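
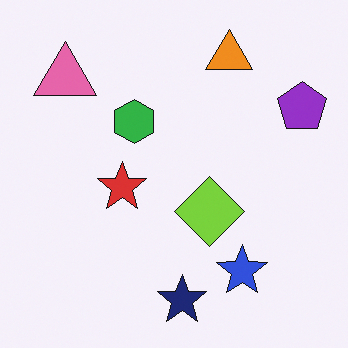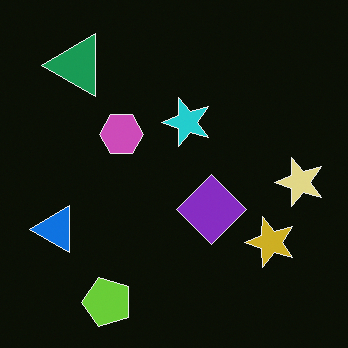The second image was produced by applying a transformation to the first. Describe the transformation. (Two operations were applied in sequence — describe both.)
The image was color-inverted (negative), then transposed (reflected across the top-left ↔ bottom-right diagonal).

The light background has become dark and every shape's color is its complement — a photographic negative. Shapes have swapped their row and column positions — what was in the top-right is now in the bottom-left — a diagonal reflection.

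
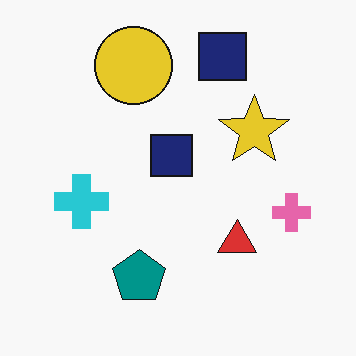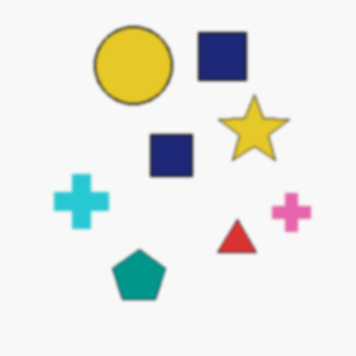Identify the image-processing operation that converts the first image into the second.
It was given a subtle gaussian blur.

Shape edges and outlines are uniformly softened across the whole image.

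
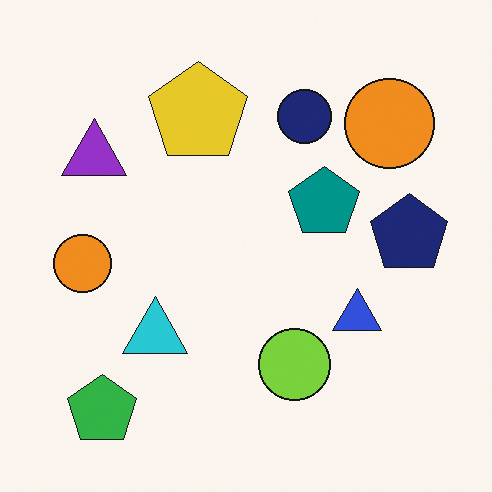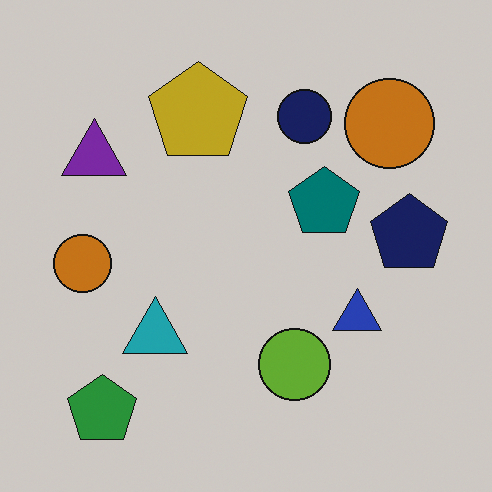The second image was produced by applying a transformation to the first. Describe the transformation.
The transformation is: darkened a little.

Every pixel — background and shapes alike — is uniformly darkened.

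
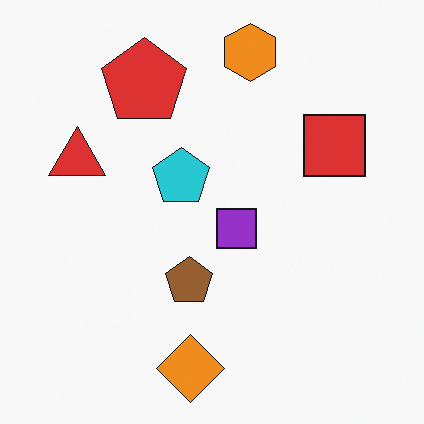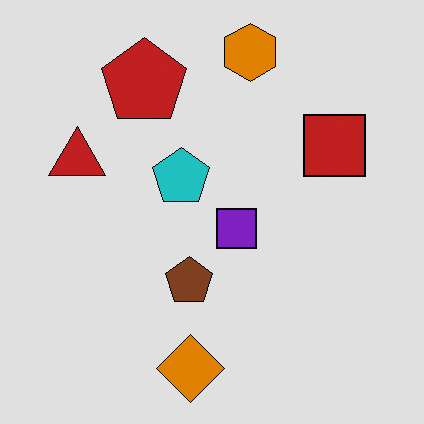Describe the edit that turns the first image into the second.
Moderately posterized.

Each flat color has snapped to a coarser quantized level — most visibly, the near-white background has dropped to a flat grey.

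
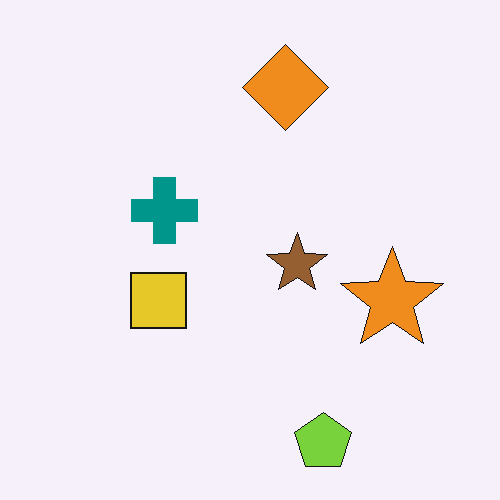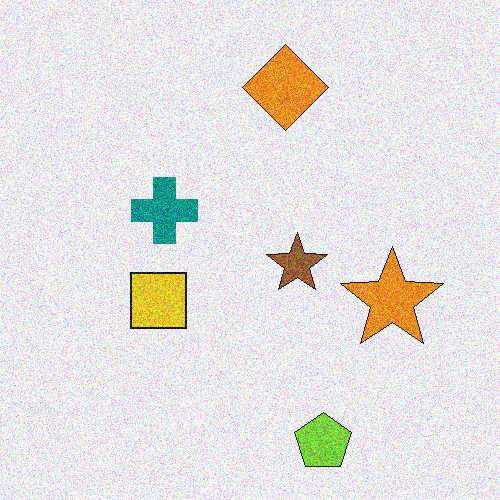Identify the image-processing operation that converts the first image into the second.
The second image is the first degraded with strong gaussian noise.

Random speckle covers the whole image, including the flat background.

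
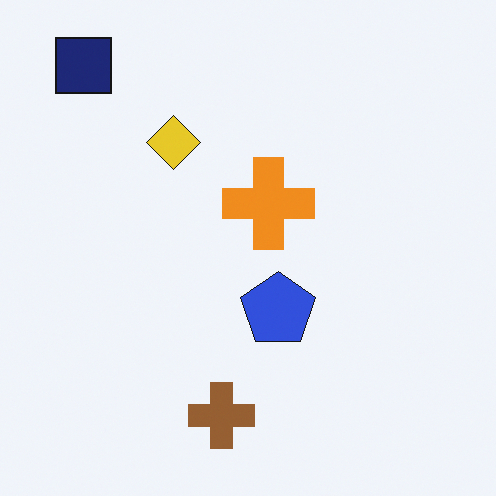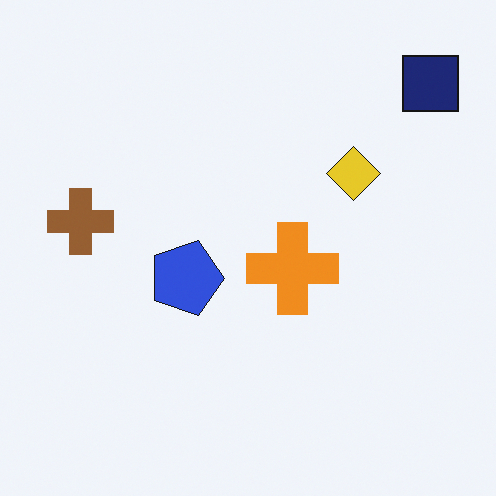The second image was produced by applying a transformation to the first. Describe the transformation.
The transformation is: rotated 90° clockwise.

The navy square sits in the top-left of the first image and the top-right of the second — consistent with a whole-image 90° clockwise rotation.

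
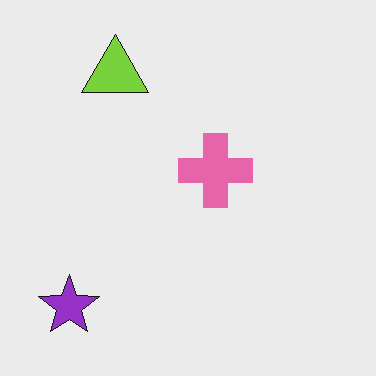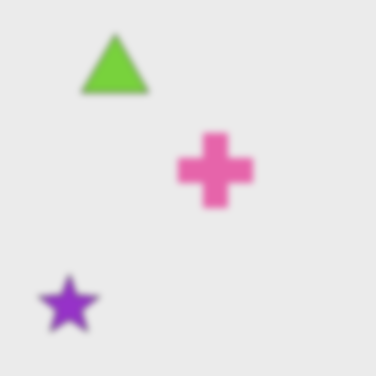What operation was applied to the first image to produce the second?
This is the original image moderately blurred.

Shape edges and outlines are uniformly softened across the whole image.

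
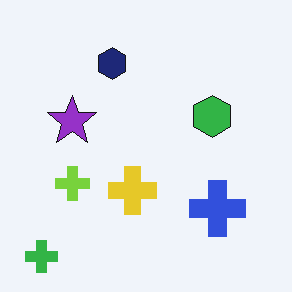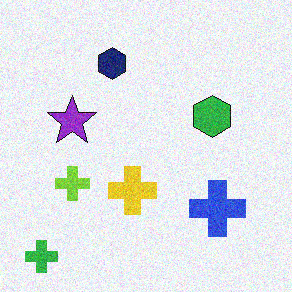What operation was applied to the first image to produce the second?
It was degraded with moderate additive noise.

Random speckle covers the whole image, including the flat background.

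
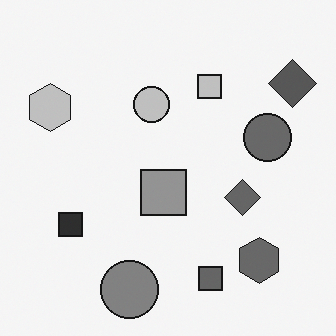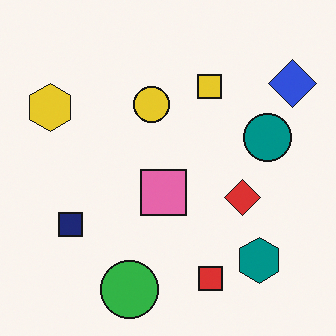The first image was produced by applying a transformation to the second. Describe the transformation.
It was converted to grayscale.

All color is removed — every shape is now a shade of grey.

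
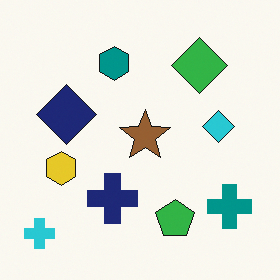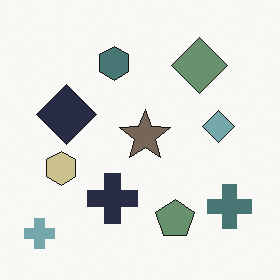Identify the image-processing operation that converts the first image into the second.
The image was heavily desaturated.

All colors are more muted and greyish — a global saturation change.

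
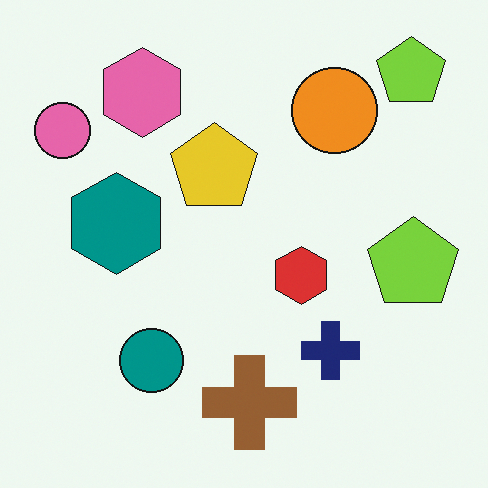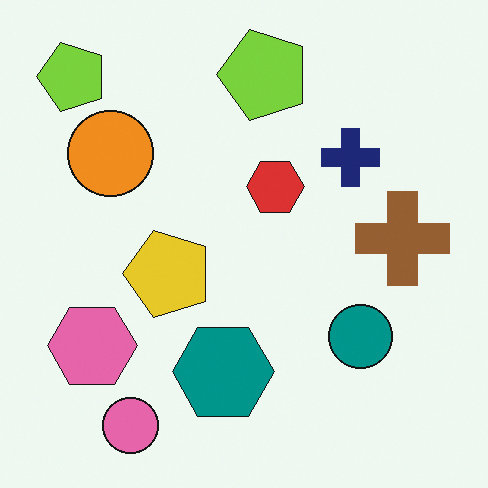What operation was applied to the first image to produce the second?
This is the original image rotated 90° counter-clockwise.

The pink circle sits in the top-left of the first image and the bottom-left of the second — consistent with a whole-image 90° counter-clockwise rotation.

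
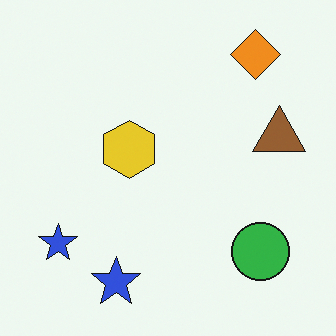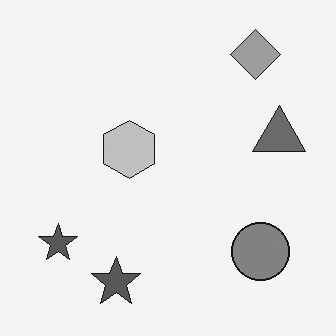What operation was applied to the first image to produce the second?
The second image is the first converted to grayscale.

All color is removed — every shape is now a shade of grey.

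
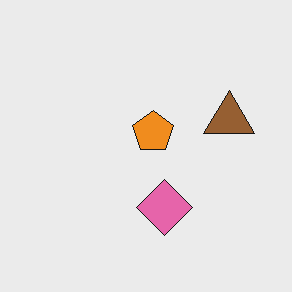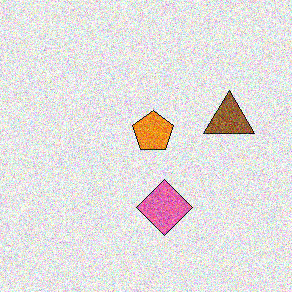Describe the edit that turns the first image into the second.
The image was degraded with heavy additive noise.

Random speckle covers the whole image, including the flat background.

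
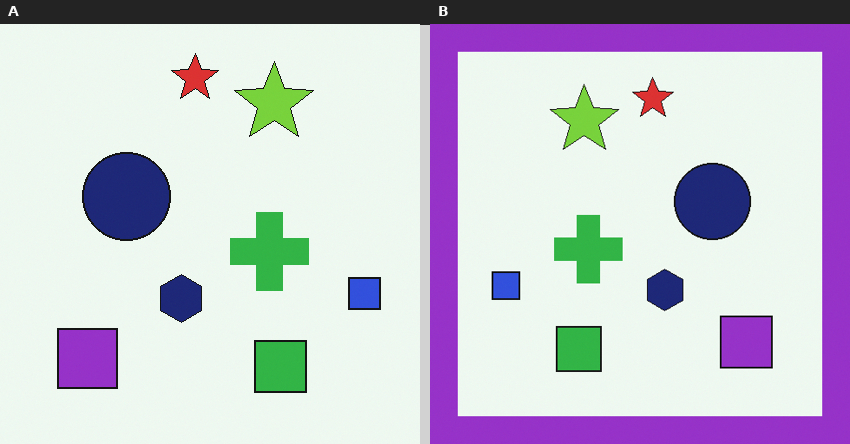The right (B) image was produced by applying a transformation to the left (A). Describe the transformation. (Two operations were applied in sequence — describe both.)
This is the original image flipped horizontally (left ↔ right), then framed with a purple border.

The blue square is in the right of the left (A) image and the left of the right (B) — shapes on opposite sides of the vertical midline have swapped in a mirror flip. A solid purple frame runs around the edge of the right (B) image, with the content slightly shrunk inside it.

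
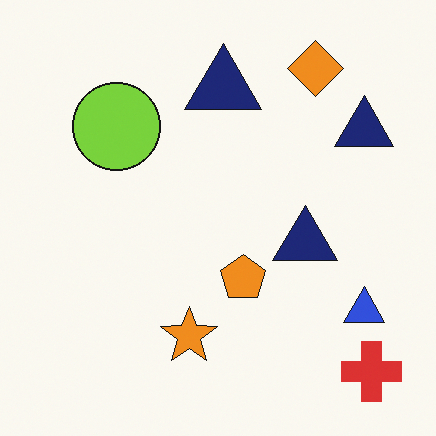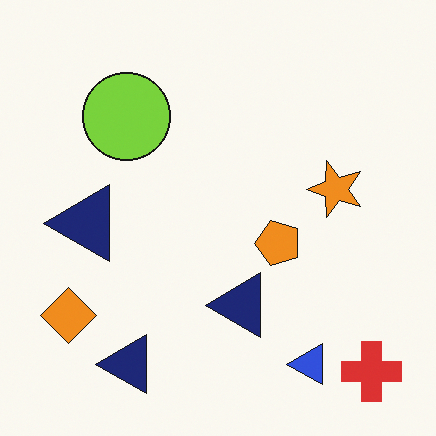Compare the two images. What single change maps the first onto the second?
Transposed (reflected across the top-left ↔ bottom-right diagonal).

Shapes have swapped their row and column positions — what was in the top-right is now in the bottom-left — a diagonal reflection.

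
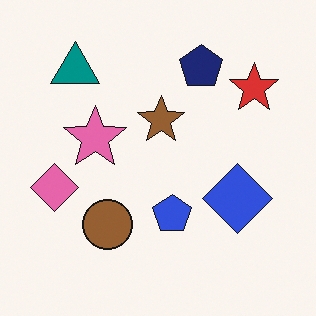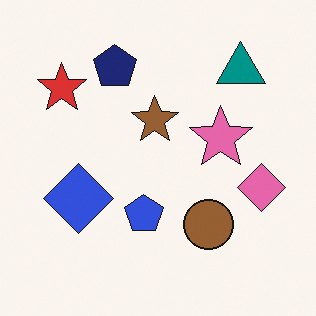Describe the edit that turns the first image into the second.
This is the original image flipped horizontally (left ↔ right).

The pink diamond is in the left of the first image and the right of the second — shapes on opposite sides of the vertical midline have swapped in a mirror flip.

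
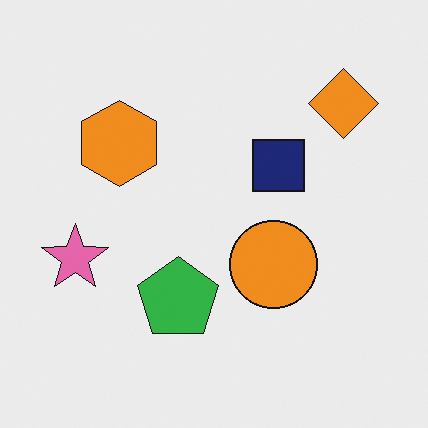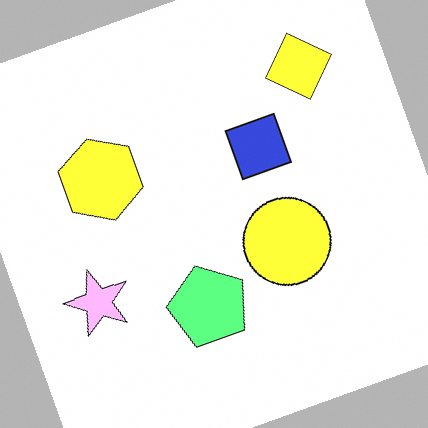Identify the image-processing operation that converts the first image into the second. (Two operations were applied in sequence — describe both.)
Substantially brightened, then rotated counter-clockwise by a clearly visible amount.

Every pixel — background and shapes alike — is uniformly brightened. Every shape is tilted by the same angle and the image corners show triangular fill wedges — a whole-image rotation by a non-right angle.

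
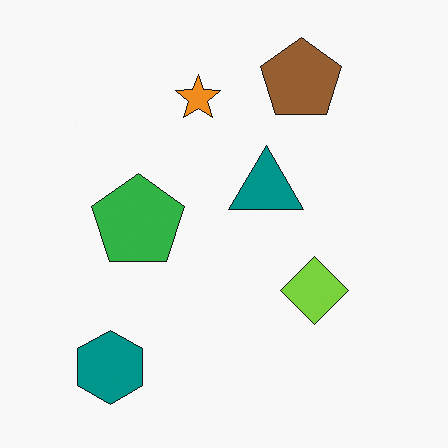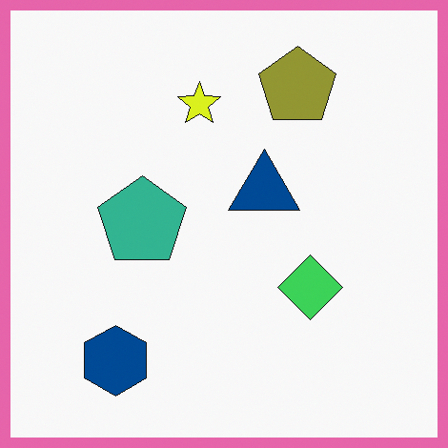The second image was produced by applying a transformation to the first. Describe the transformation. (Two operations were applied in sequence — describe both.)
The transformation is: hue-shifted by a small amount, then framed with a pink border.

Every shape's color has rotated by the same amount around the hue wheel — a uniform hue shift. A solid pink frame runs around the edge of the second image, with the content slightly shrunk inside it.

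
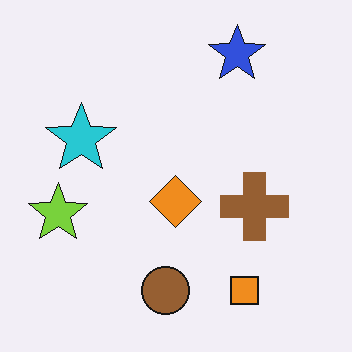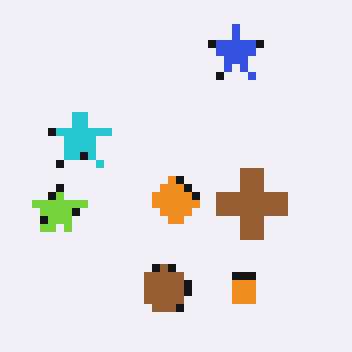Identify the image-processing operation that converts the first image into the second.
It was moderately pixelated.

Shapes are reduced to large square blocks; fine edges and outlines are lost — a downscale-then-upscale (mosaic) effect.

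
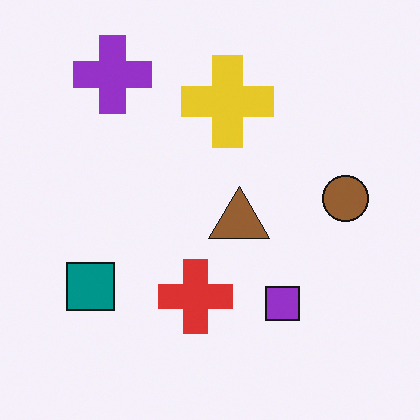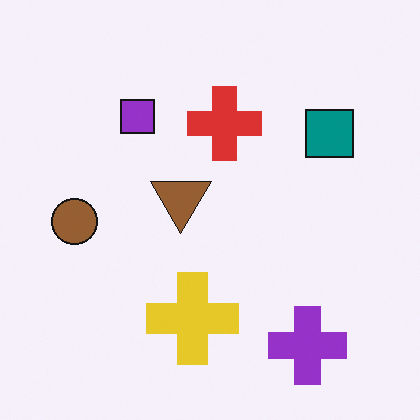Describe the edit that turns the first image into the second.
The transformation is: rotated 180°.

The purple cross sits in the top-left of the first image and the bottom-right of the second — consistent with a whole-image 180° rotation.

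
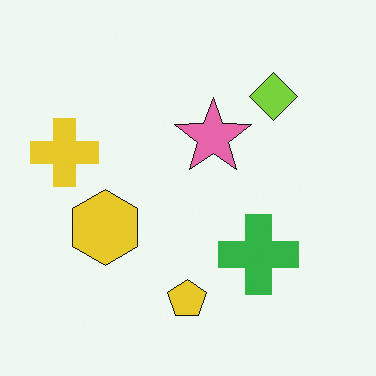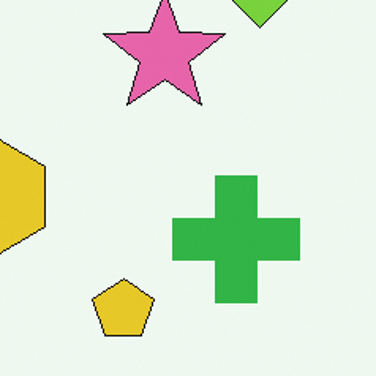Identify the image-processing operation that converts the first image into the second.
Cropped to a modestly smaller region and rescaled.

The visible shapes are larger and the field of view is narrower; shapes near the original edges may be partly or wholly outside the frame — a crop-and-rescale.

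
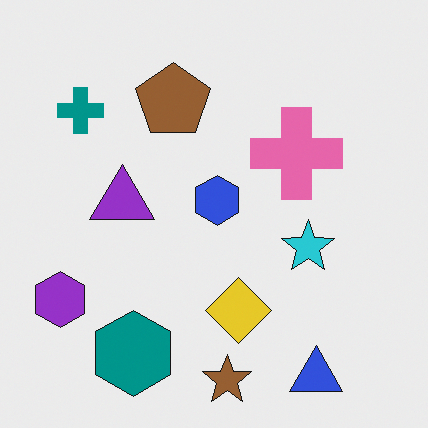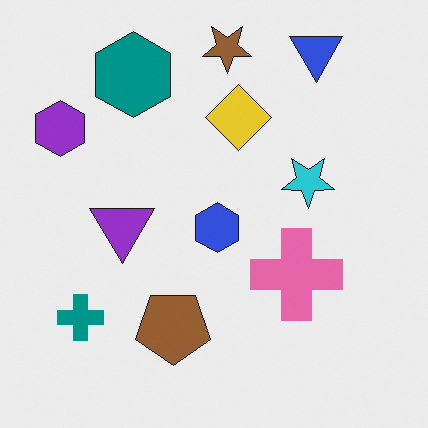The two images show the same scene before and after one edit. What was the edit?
It was flipped vertically (top ↔ bottom).

The brown star is in the bottom of the first image and the top of the second — shapes on opposite sides of the horizontal midline have swapped in a mirror flip.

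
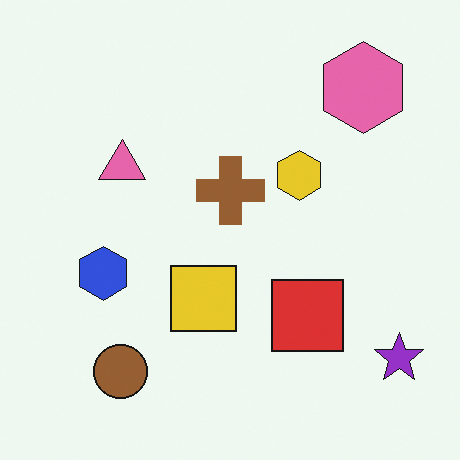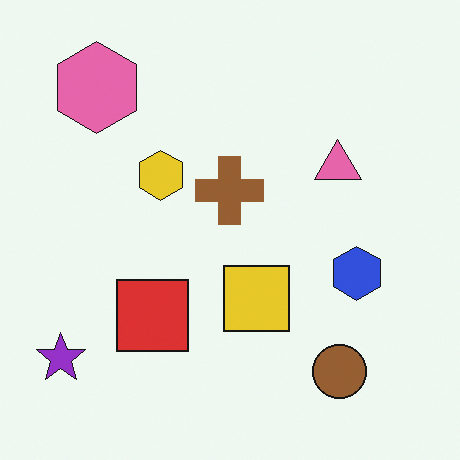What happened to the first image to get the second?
Flipped horizontally (left ↔ right).

The purple star is in the bottom-right of the first image and the bottom-left of the second — shapes on opposite sides of the vertical midline have swapped in a mirror flip.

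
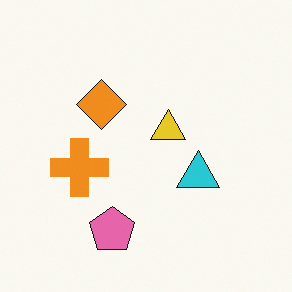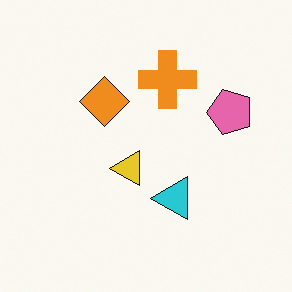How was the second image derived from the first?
This is the original image transposed (reflected across the top-left ↔ bottom-right diagonal).

Shapes have swapped their row and column positions — what was in the top-right is now in the bottom-left — a diagonal reflection.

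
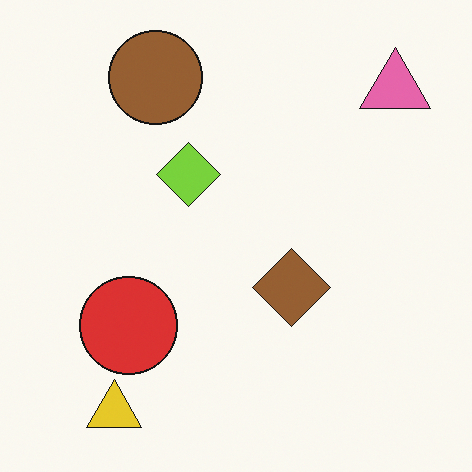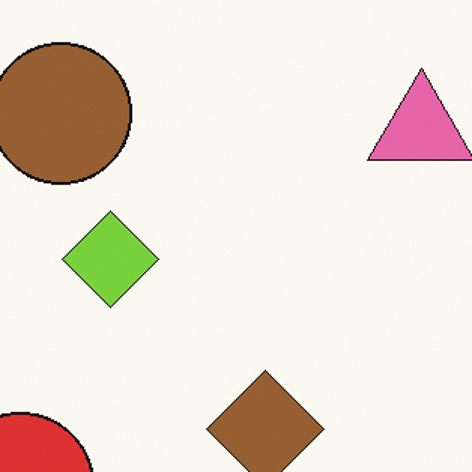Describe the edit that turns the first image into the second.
The transformation is: cropped to a modestly smaller region and rescaled.

The visible shapes are larger and the field of view is narrower; shapes near the original edges may be partly or wholly outside the frame — a crop-and-rescale.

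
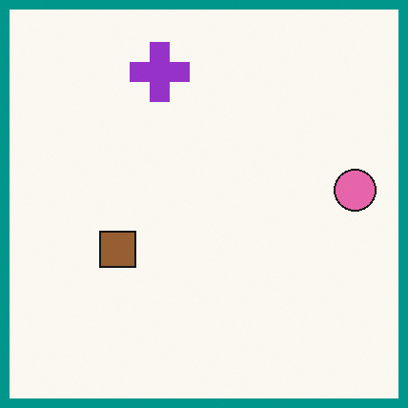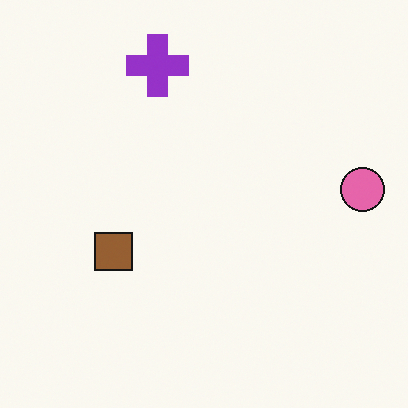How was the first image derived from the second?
The transformation is: framed with a teal border.

A solid teal frame runs around the edge of the first image, with the content slightly shrunk inside it.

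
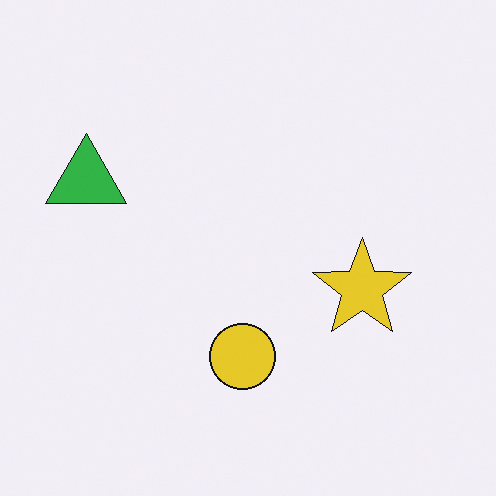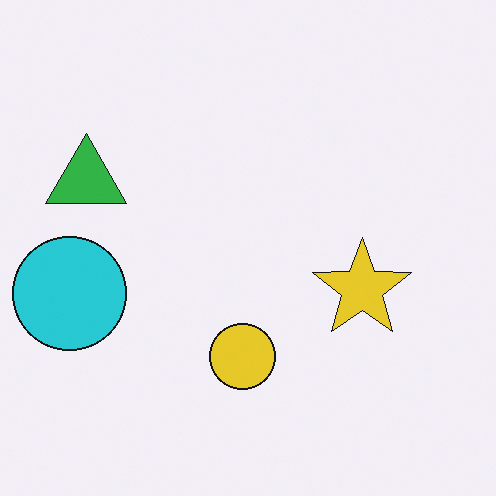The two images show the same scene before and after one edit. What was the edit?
The second image is the first overlaid with an additional cyan circle.

A cyan circle appears in the second image that is absent from the first.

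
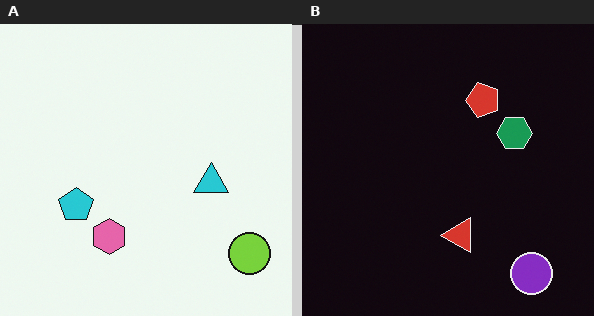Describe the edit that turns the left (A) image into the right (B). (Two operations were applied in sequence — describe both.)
This is the original image transposed (reflected across the top-left ↔ bottom-right diagonal), then color-inverted (negative).

Shapes have swapped their row and column positions — what was in the top-right is now in the bottom-left — a diagonal reflection. The light background has become dark and every shape's color is its complement — a photographic negative.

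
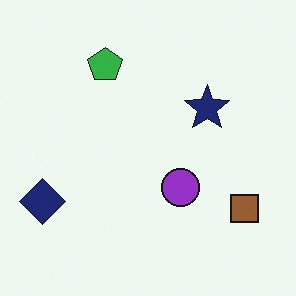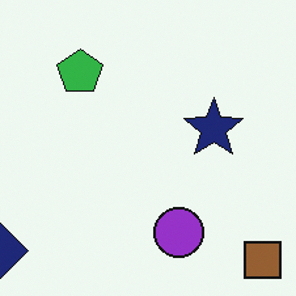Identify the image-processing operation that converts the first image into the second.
The transformation is: cropped slightly and scaled back up.

The visible shapes are larger and the field of view is narrower; shapes near the original edges may be partly or wholly outside the frame — a crop-and-rescale.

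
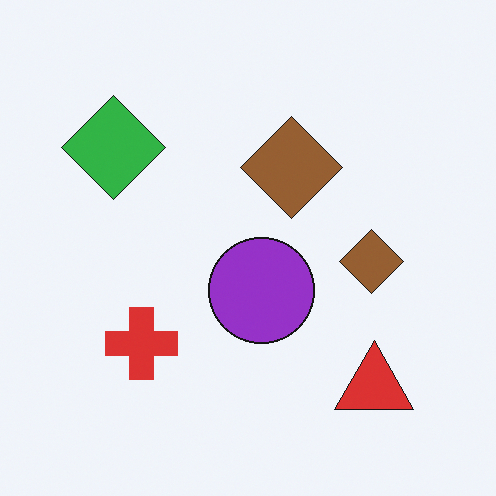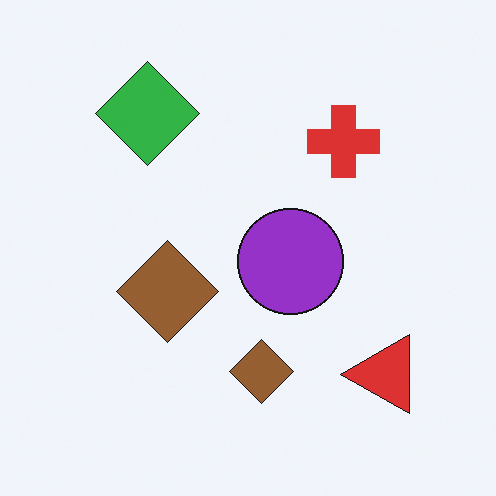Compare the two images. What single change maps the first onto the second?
The image was transposed (reflected across the top-left ↔ bottom-right diagonal).

Shapes have swapped their row and column positions — what was in the top-right is now in the bottom-left — a diagonal reflection.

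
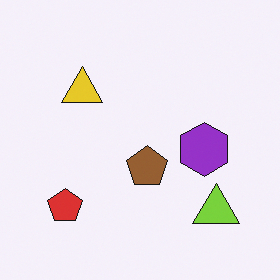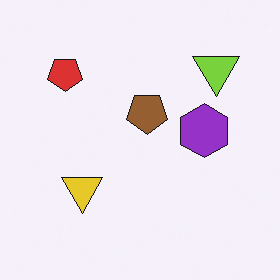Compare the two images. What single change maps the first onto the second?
The image was flipped vertically (top ↔ bottom).

The lime triangle is in the bottom-right of the first image and the top-right of the second — shapes on opposite sides of the horizontal midline have swapped in a mirror flip.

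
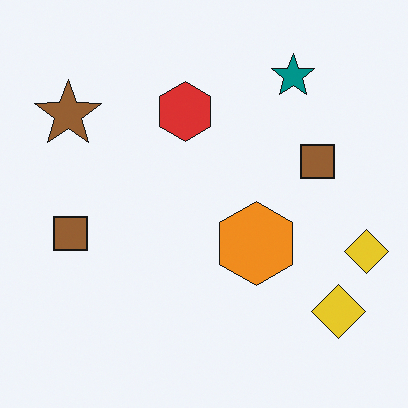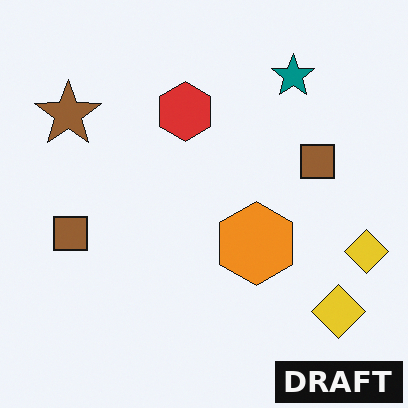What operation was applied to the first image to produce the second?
Watermarked with the text "DRAFT" in the lower-right corner.

A dark label reading "DRAFT" appears in the lower-right corner.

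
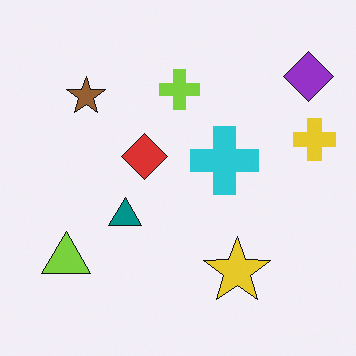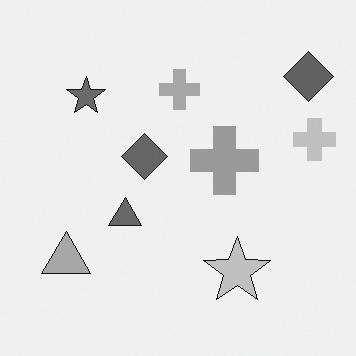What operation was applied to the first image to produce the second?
Converted to grayscale.

All color is removed — every shape is now a shade of grey.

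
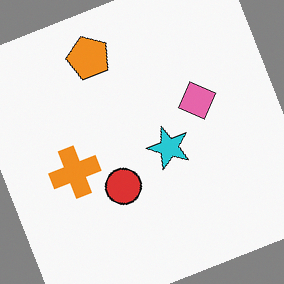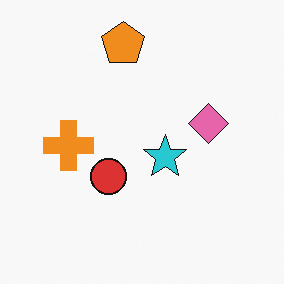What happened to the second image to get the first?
The first image is the second rotated counter-clockwise by a clearly visible amount.

Every shape is tilted by the same angle and the image corners show triangular fill wedges — a whole-image rotation by a non-right angle.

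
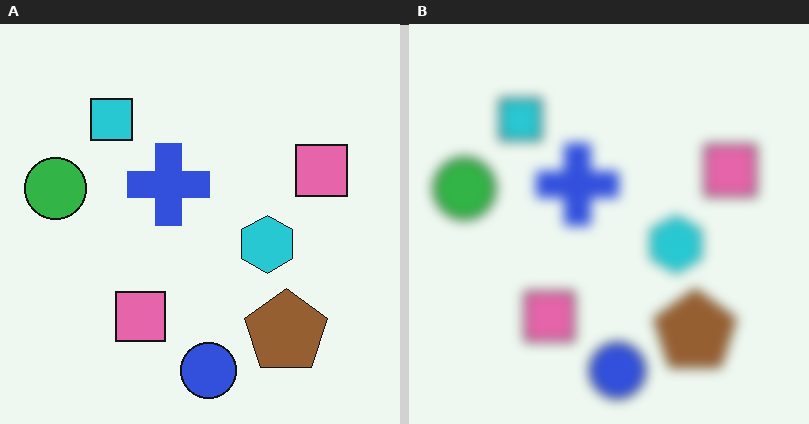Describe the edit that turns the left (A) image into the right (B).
This is the original image strongly gaussian-blurred.

Shape edges and outlines are uniformly softened across the whole image.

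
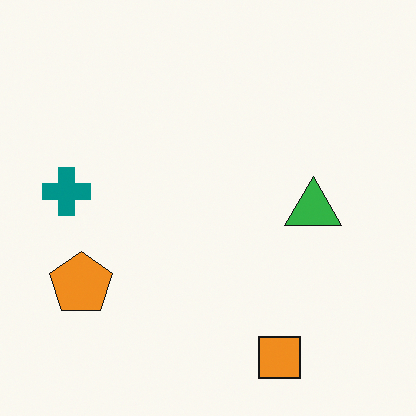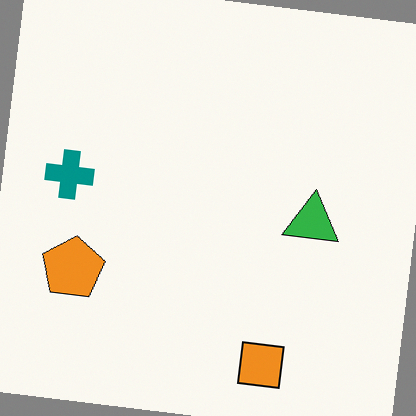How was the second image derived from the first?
It was rotated clockwise by a slight angle.

Every shape is tilted by the same angle and the image corners show triangular fill wedges — a whole-image rotation by a non-right angle.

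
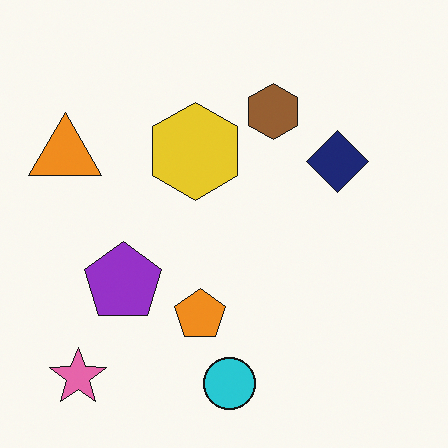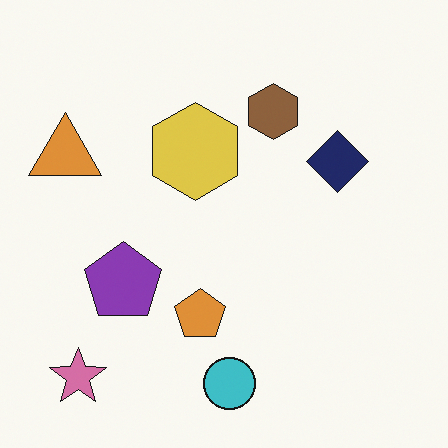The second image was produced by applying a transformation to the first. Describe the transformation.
The transformation is: slightly desaturated.

All colors are more muted and greyish — a global saturation change.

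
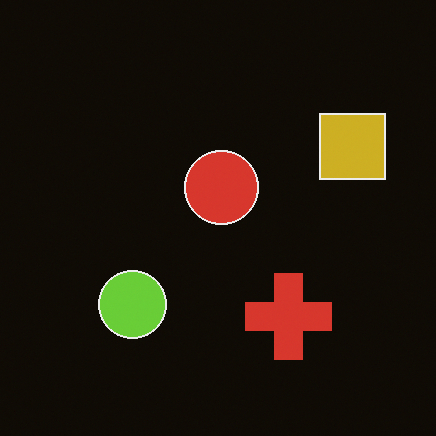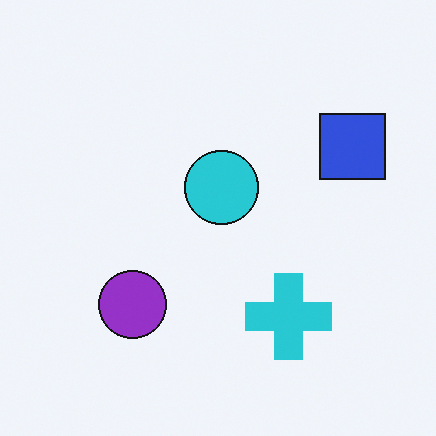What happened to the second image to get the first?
The first image is the second color-inverted (negative).

The light background has become dark and every shape's color is its complement — a photographic negative.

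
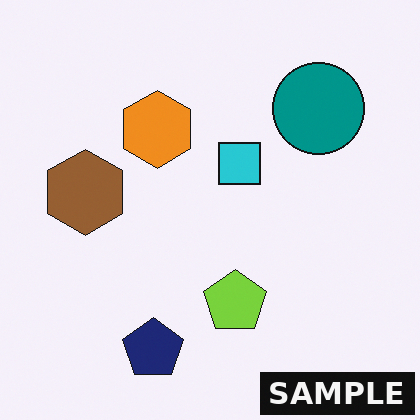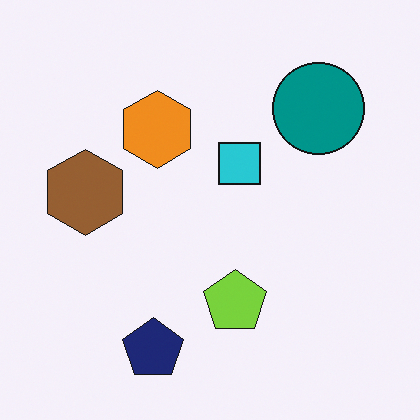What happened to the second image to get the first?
The image was watermarked with the text "SAMPLE" in the lower-right corner.

A dark label reading "SAMPLE" appears in the lower-right corner.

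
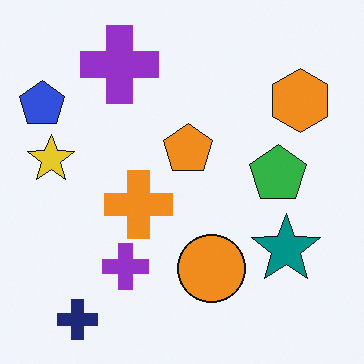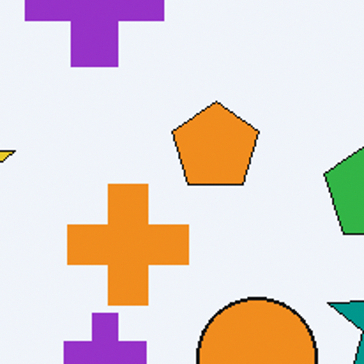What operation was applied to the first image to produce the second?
This is the original image cropped tightly and scaled back up.

The visible shapes are larger and the field of view is narrower; shapes near the original edges may be partly or wholly outside the frame — a crop-and-rescale.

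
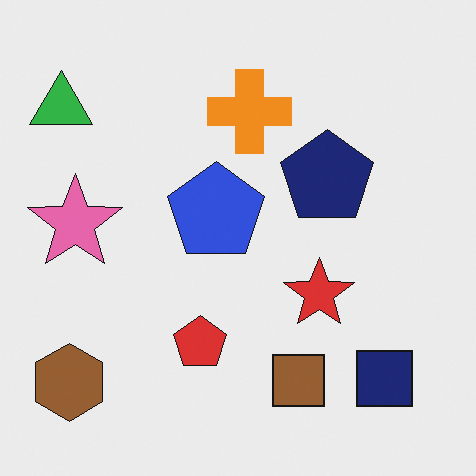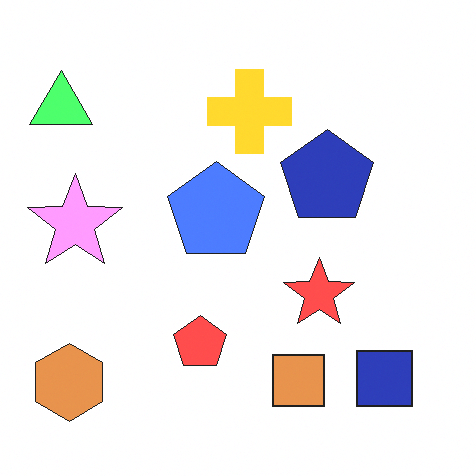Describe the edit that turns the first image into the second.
The image was substantially brightened.

Every pixel — background and shapes alike — is uniformly brightened.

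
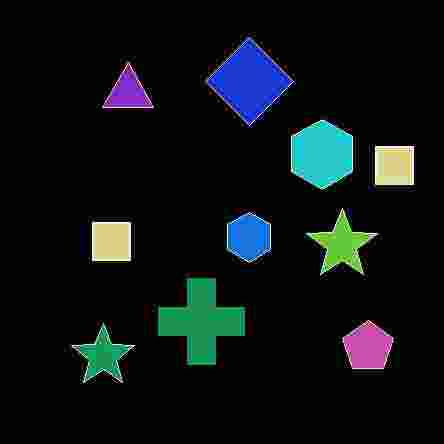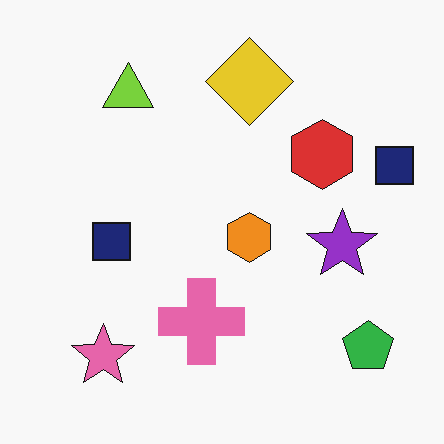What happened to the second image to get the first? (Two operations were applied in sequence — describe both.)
This is the original image color-inverted (negative), then heavily JPEG-compressed with obvious blocking artifacts.

The light background has become dark and every shape's color is its complement — a photographic negative. Blocky 8×8 compression artifacts appear around shape edges and the flat background shows ringing — characteristic JPEG degradation.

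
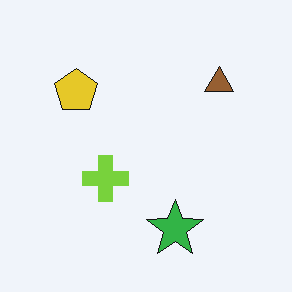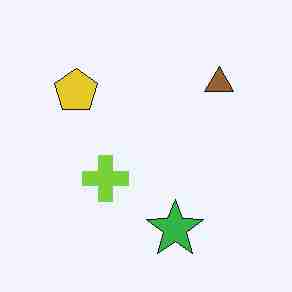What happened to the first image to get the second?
The second image is the first heavily JPEG-compressed with obvious blocking artifacts.

Blocky 8×8 compression artifacts appear around shape edges and the flat background shows ringing — characteristic JPEG degradation.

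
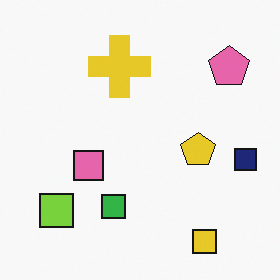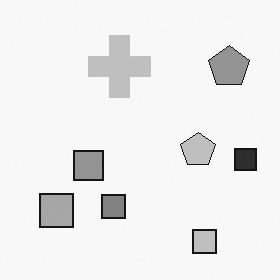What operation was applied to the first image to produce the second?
The second image is the first converted to grayscale.

All color is removed — every shape is now a shade of grey.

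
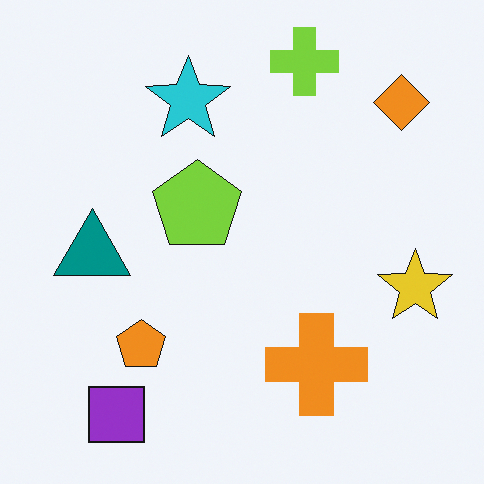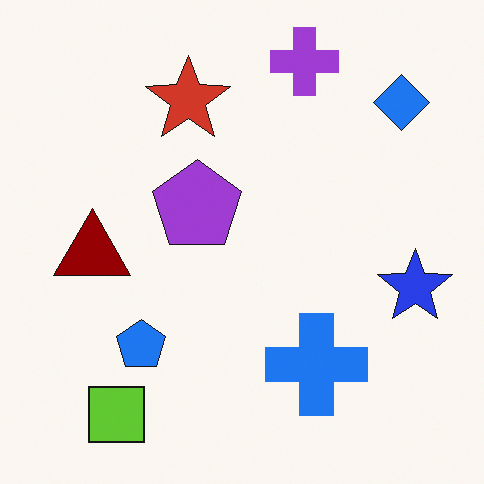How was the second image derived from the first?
The second image is the first hue-shifted through roughly half the color wheel.

Every shape's color has rotated by the same amount around the hue wheel — a uniform hue shift.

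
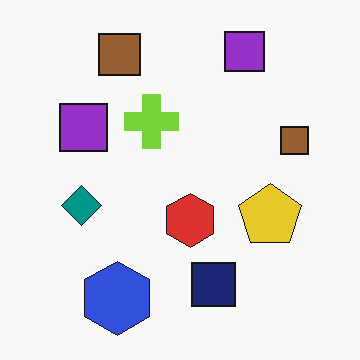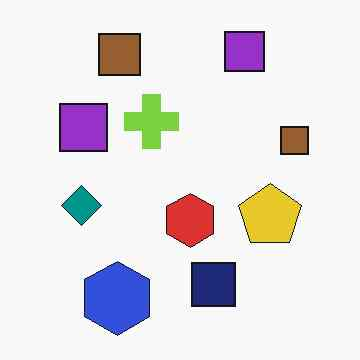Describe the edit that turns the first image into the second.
The image was JPEG-compressed with visible artifacts.

Blocky 8×8 compression artifacts appear around shape edges and the flat background shows ringing — characteristic JPEG degradation.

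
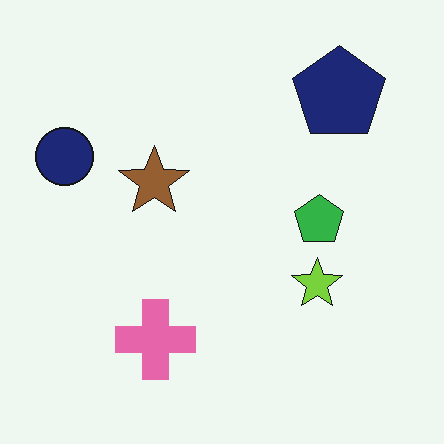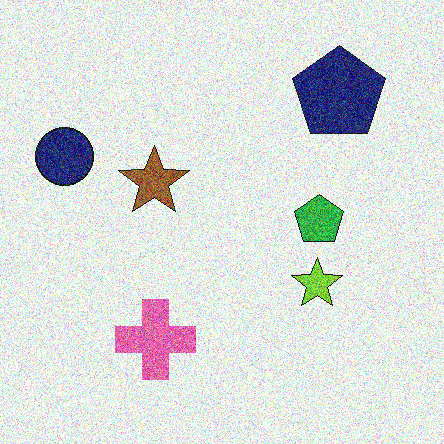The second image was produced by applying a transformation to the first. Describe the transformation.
The image was degraded with heavy additive noise.

Random speckle covers the whole image, including the flat background.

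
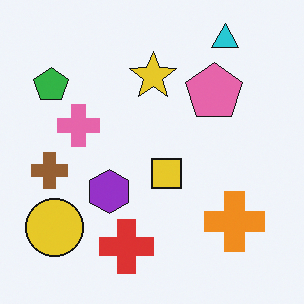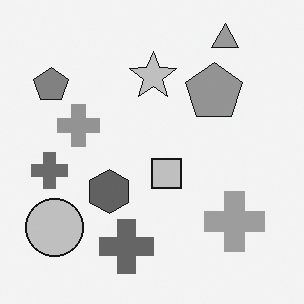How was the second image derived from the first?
It was converted to grayscale.

All color is removed — every shape is now a shade of grey.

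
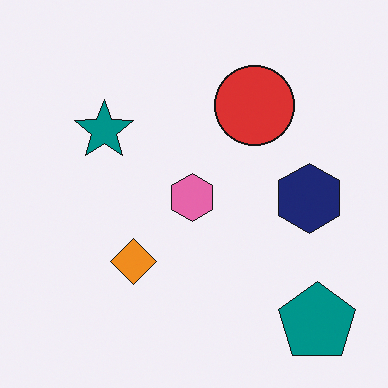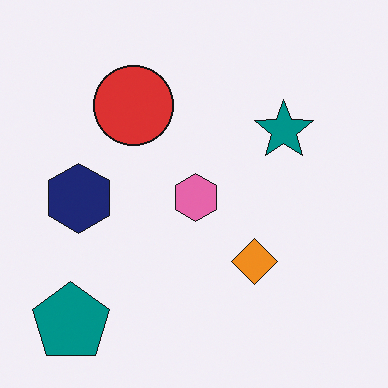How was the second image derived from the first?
Flipped horizontally (left ↔ right).

The teal pentagon is in the bottom-right of the first image and the bottom-left of the second — shapes on opposite sides of the vertical midline have swapped in a mirror flip.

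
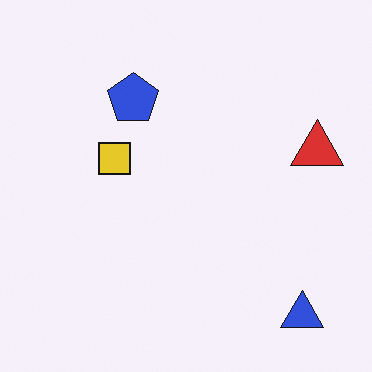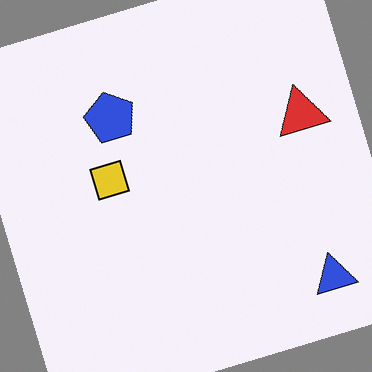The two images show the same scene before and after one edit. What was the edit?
The second image is the first rotated counter-clockwise by a clearly visible amount.

Every shape is tilted by the same angle and the image corners show triangular fill wedges — a whole-image rotation by a non-right angle.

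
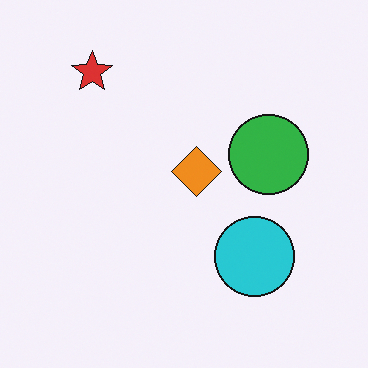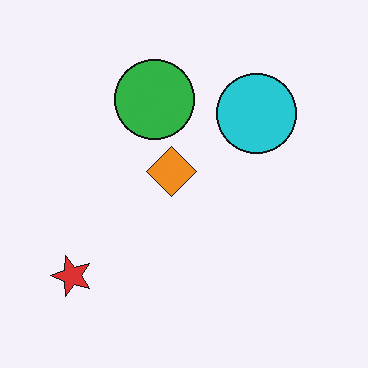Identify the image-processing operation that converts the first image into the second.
The second image is the first rotated 90° counter-clockwise.

The red star sits in the top-left of the first image and the bottom-left of the second — consistent with a whole-image 90° counter-clockwise rotation.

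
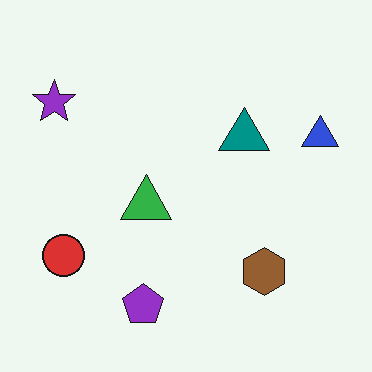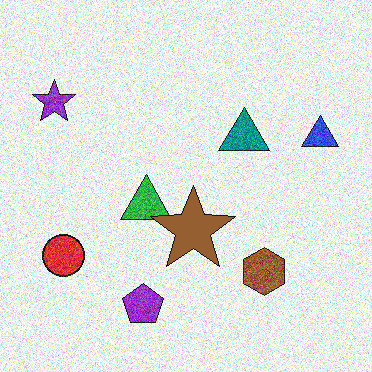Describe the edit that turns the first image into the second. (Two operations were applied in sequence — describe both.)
The second image is the first degraded with strong gaussian noise, then overlaid with an additional brown star.

Random speckle covers the whole image, including the flat background. A brown star appears in the second image that is absent from the first.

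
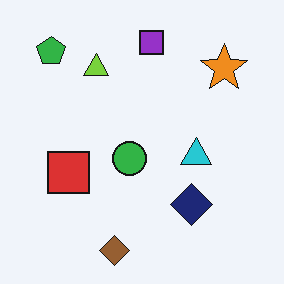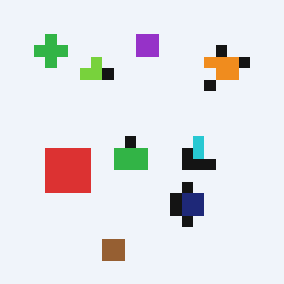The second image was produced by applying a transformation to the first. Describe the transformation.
The second image is the first coarsely pixelated.

Shapes are reduced to large square blocks; fine edges and outlines are lost — a downscale-then-upscale (mosaic) effect.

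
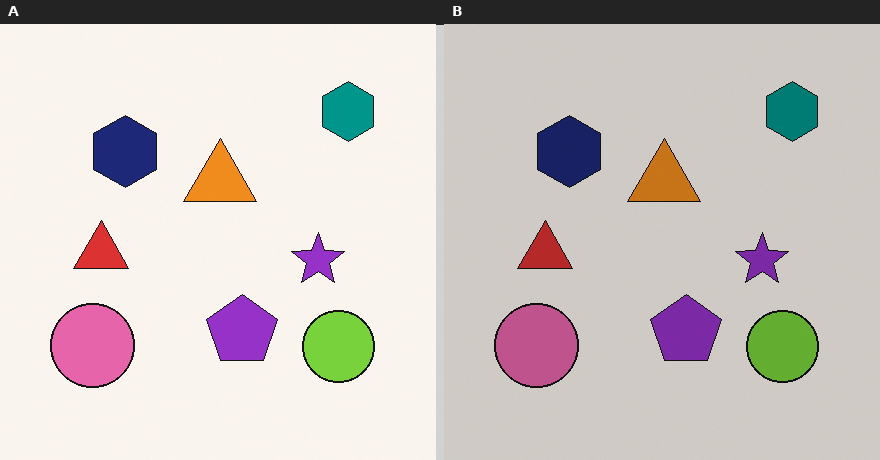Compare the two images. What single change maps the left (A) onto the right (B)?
The transformation is: slightly darkened.

Every pixel — background and shapes alike — is uniformly darkened.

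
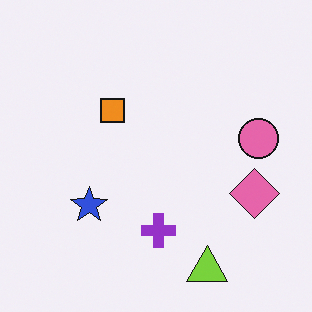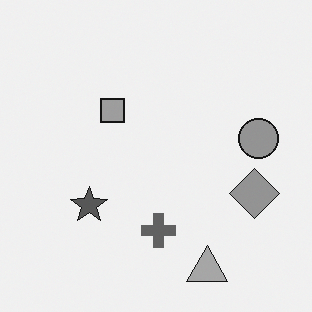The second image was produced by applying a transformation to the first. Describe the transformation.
The image was converted to grayscale.

All color is removed — every shape is now a shade of grey.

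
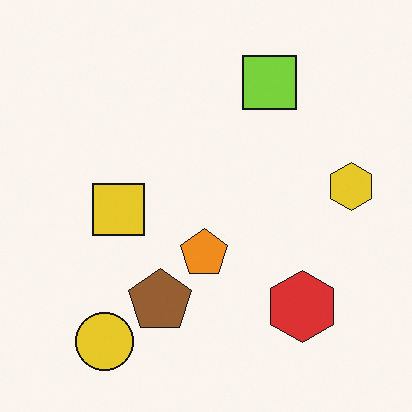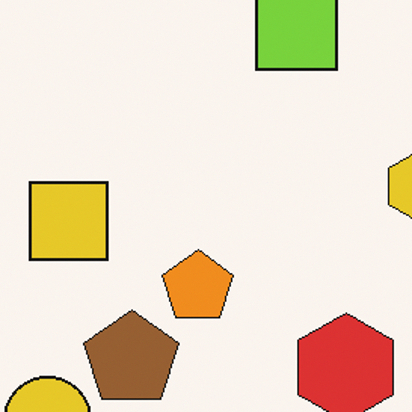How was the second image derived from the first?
The transformation is: cropped slightly and scaled back up.

The visible shapes are larger and the field of view is narrower; shapes near the original edges may be partly or wholly outside the frame — a crop-and-rescale.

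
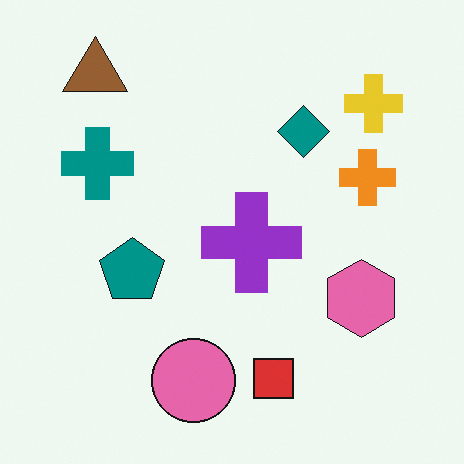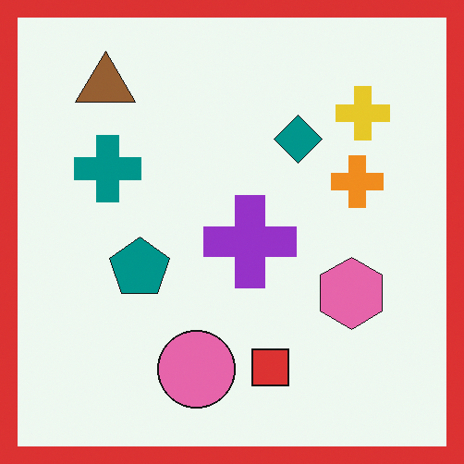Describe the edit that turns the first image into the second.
The image was framed with a red border.

A solid red frame runs around the edge of the second image, with the content slightly shrunk inside it.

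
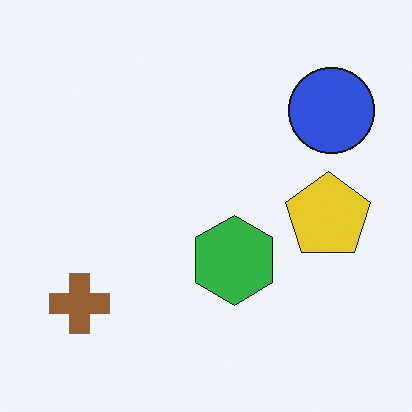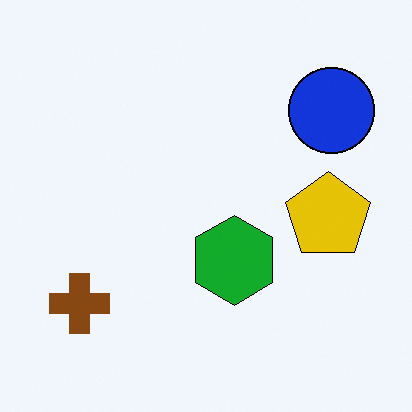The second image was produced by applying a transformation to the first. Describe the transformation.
It was given slightly increased contrast.

Tones are pushed away from mid-grey across the whole image — a global contrast change.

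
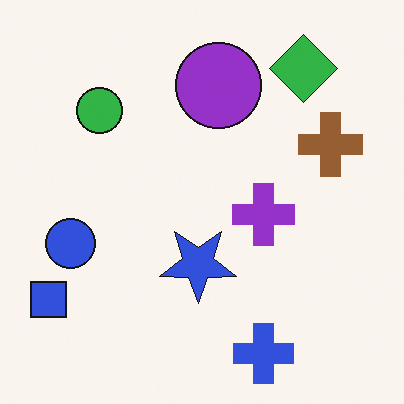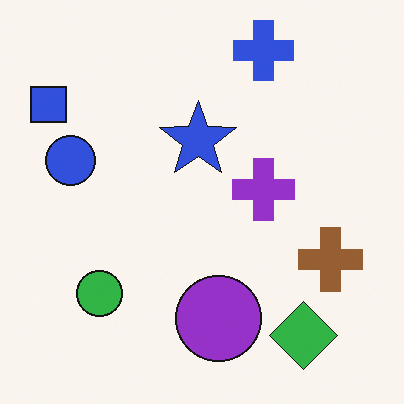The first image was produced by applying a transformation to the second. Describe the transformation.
The first image is the second flipped vertically (top ↔ bottom).

The blue cross is in the top of the second image and the bottom of the first — shapes on opposite sides of the horizontal midline have swapped in a mirror flip.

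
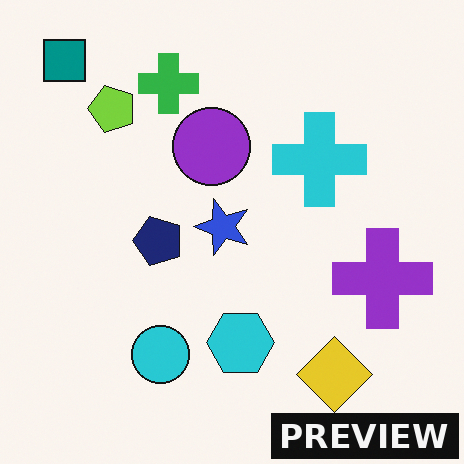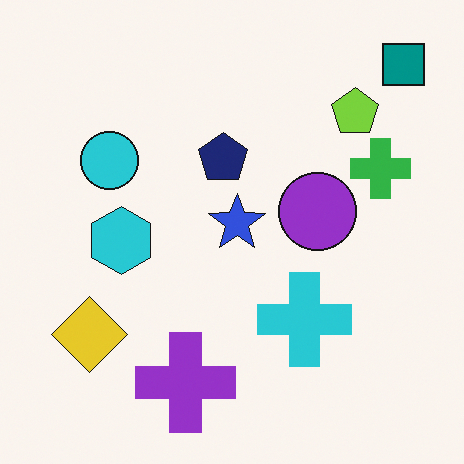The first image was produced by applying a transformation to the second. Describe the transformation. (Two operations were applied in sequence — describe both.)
The transformation is: rotated 90° counter-clockwise, then watermarked with the text "PREVIEW" in the lower-right corner.

The teal square sits in the top-right of the second image and the top-left of the first — consistent with a whole-image 90° counter-clockwise rotation. A dark label reading "PREVIEW" appears in the lower-right corner.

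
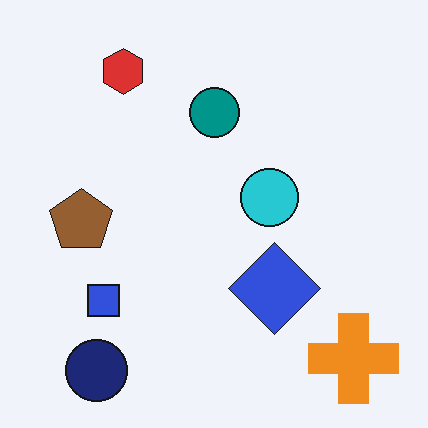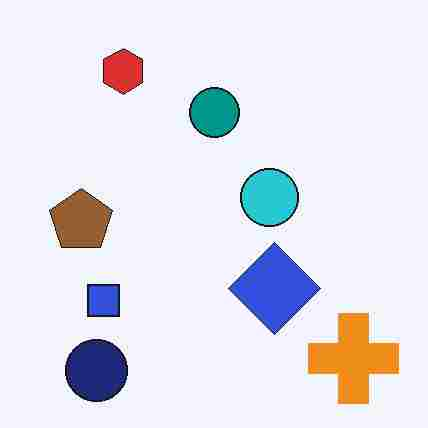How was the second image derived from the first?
The image was heavily JPEG-compressed with obvious blocking artifacts.

Blocky 8×8 compression artifacts appear around shape edges and the flat background shows ringing — characteristic JPEG degradation.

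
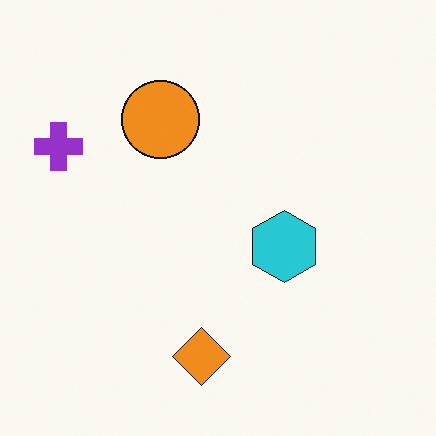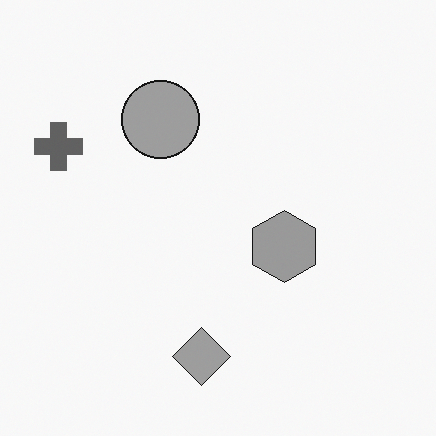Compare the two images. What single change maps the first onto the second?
It was converted to grayscale.

All color is removed — every shape is now a shade of grey.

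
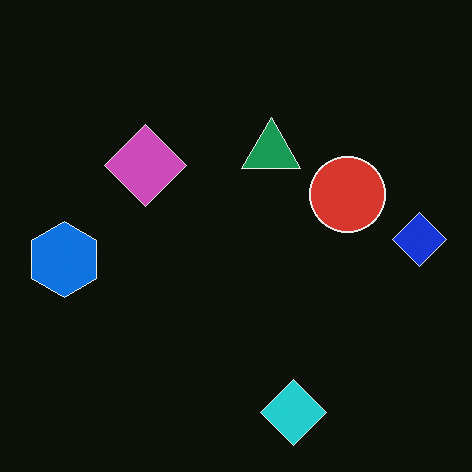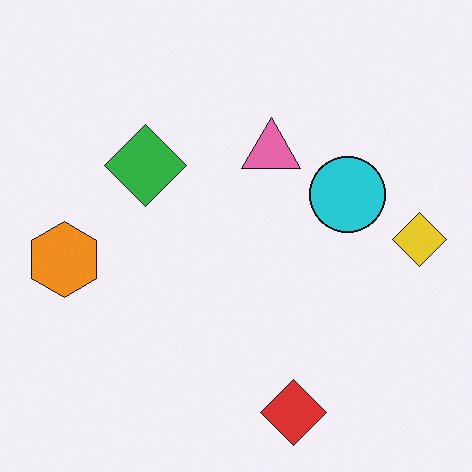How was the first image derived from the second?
The image was color-inverted (negative).

The light background has become dark and every shape's color is its complement — a photographic negative.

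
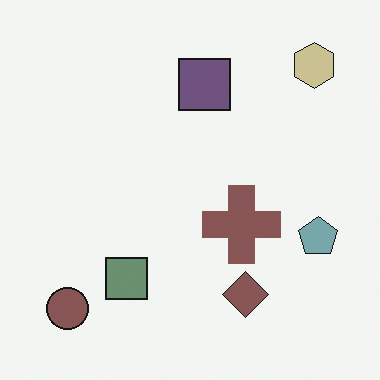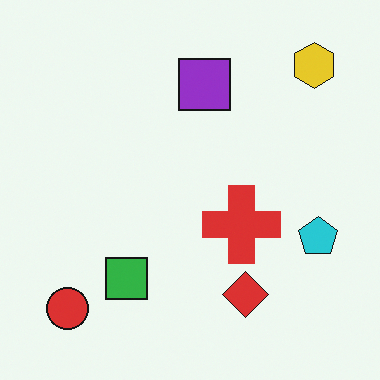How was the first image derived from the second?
The transformation is: heavily desaturated.

All colors are more muted and greyish — a global saturation change.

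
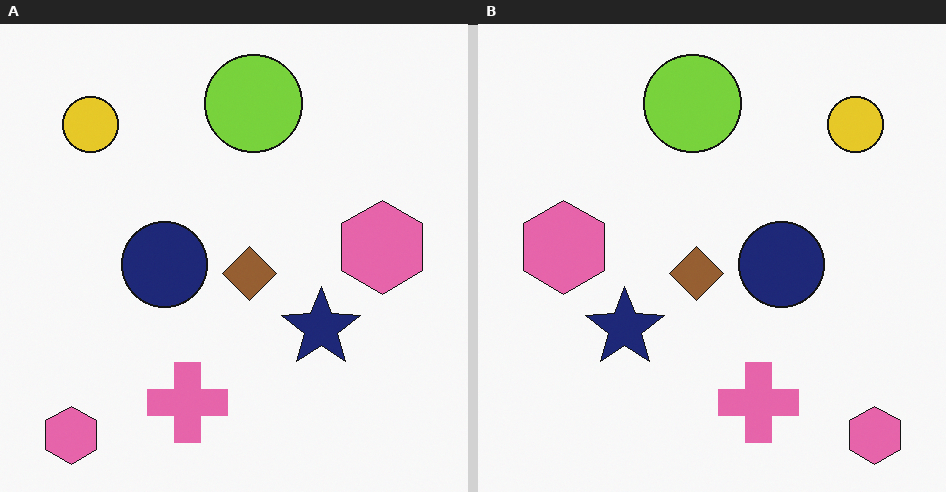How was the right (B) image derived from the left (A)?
It was flipped horizontally (left ↔ right).

The yellow circle is in the top-left of the left (A) image and the top-right of the right (B) — shapes on opposite sides of the vertical midline have swapped in a mirror flip.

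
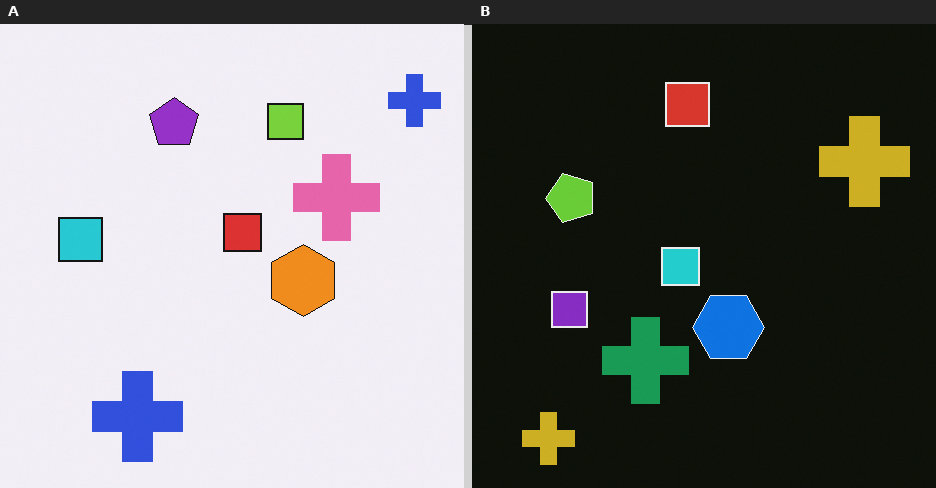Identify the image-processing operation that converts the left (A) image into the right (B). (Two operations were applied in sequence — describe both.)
It was transposed (reflected across the top-left ↔ bottom-right diagonal), then color-inverted (negative).

Shapes have swapped their row and column positions — what was in the top-right is now in the bottom-left — a diagonal reflection. The light background has become dark and every shape's color is its complement — a photographic negative.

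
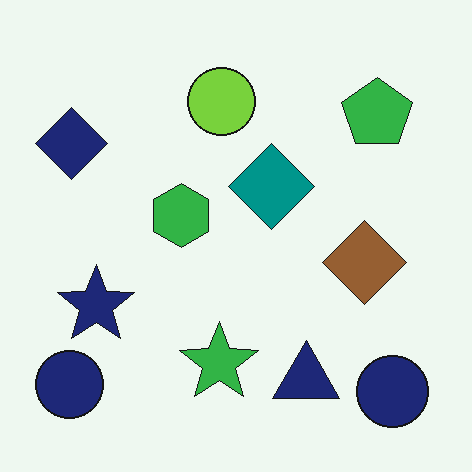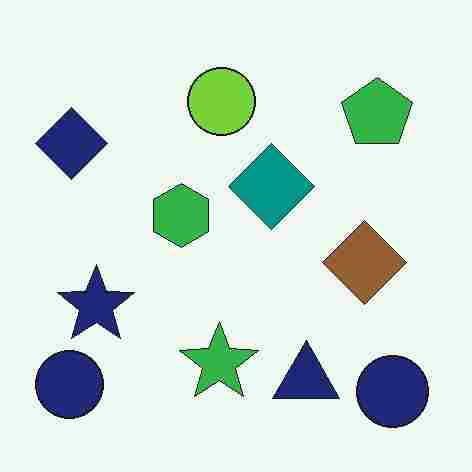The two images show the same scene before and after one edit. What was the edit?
The image was heavily JPEG-compressed with obvious blocking artifacts.

Blocky 8×8 compression artifacts appear around shape edges and the flat background shows ringing — characteristic JPEG degradation.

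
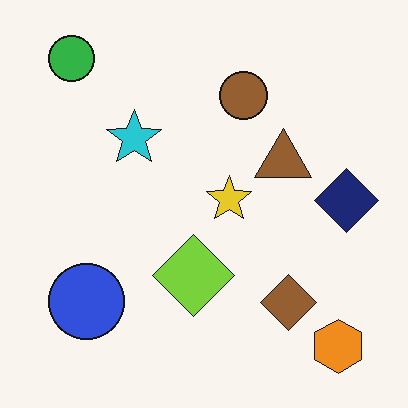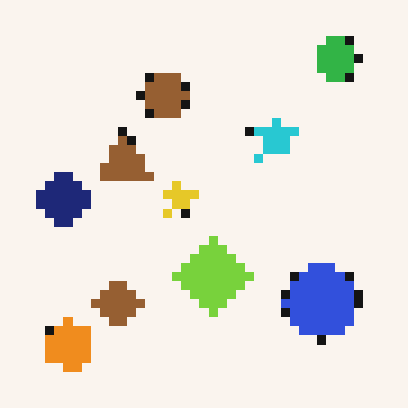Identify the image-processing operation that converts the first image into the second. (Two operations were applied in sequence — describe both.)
The image was flipped horizontally (left ↔ right), then heavily pixelated into large blocks.

The navy diamond is in the right of the first image and the left of the second — shapes on opposite sides of the vertical midline have swapped in a mirror flip. Shapes are reduced to large square blocks; fine edges and outlines are lost — a downscale-then-upscale (mosaic) effect.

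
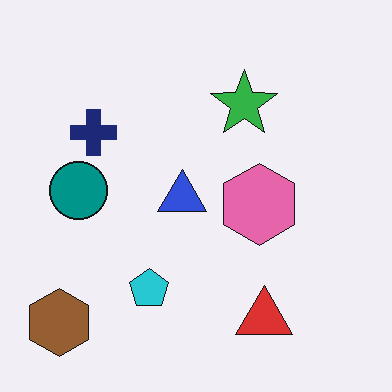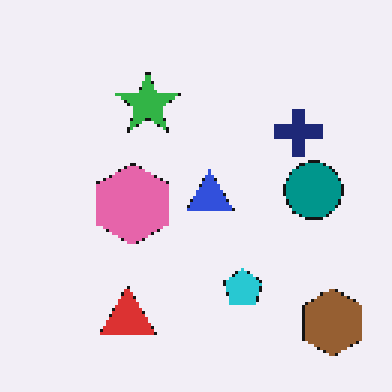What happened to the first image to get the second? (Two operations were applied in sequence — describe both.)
It was flipped horizontally (left ↔ right), then mildly pixelated.

The brown hexagon is in the bottom-left of the first image and the bottom-right of the second — shapes on opposite sides of the vertical midline have swapped in a mirror flip. Shapes are reduced to large square blocks; fine edges and outlines are lost — a downscale-then-upscale (mosaic) effect.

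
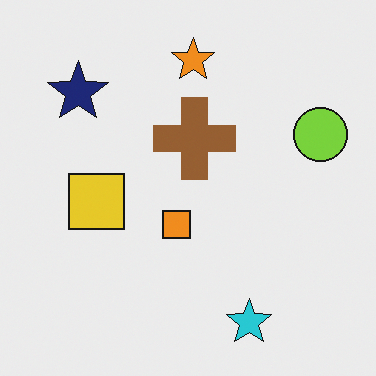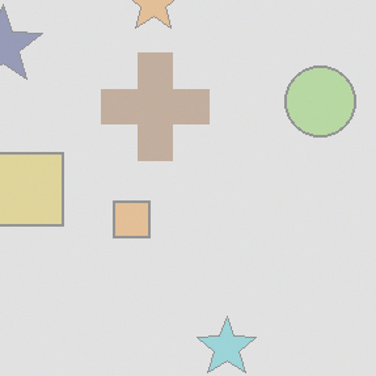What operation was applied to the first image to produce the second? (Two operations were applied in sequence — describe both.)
Cropped to a modestly smaller region and rescaled, then washed out (contrast reduced).

The visible shapes are larger and the field of view is narrower; shapes near the original edges may be partly or wholly outside the frame — a crop-and-rescale. Tones are pushed toward mid-grey across the whole image — a global contrast change.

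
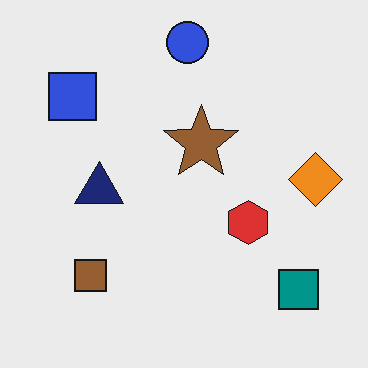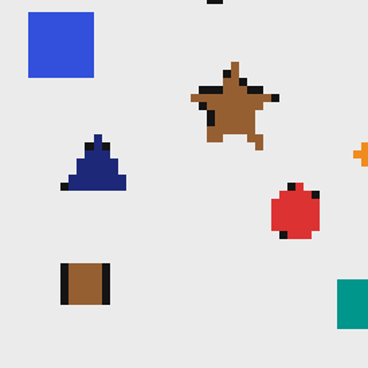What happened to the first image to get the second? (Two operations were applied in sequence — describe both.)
The image was pixelated into visible square blocks, then cropped slightly and scaled back up.

Shapes are reduced to large square blocks; fine edges and outlines are lost — a downscale-then-upscale (mosaic) effect. The visible shapes are larger and the field of view is narrower; shapes near the original edges may be partly or wholly outside the frame — a crop-and-rescale.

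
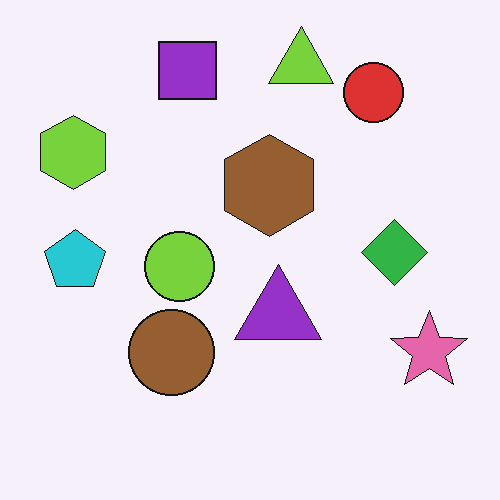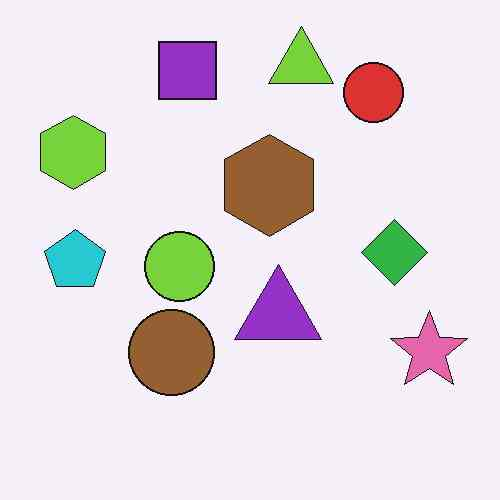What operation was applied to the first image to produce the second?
The transformation is: given moderate JPEG compression.

Blocky 8×8 compression artifacts appear around shape edges and the flat background shows ringing — characteristic JPEG degradation.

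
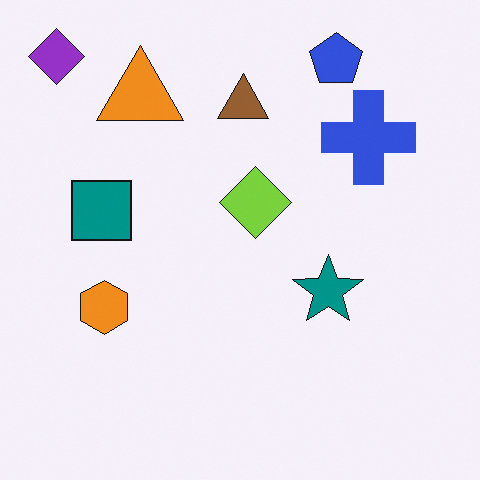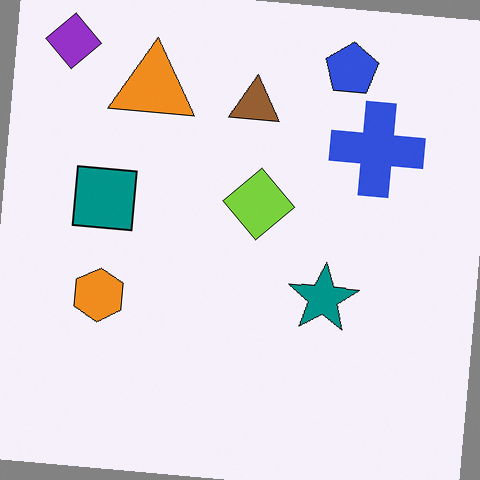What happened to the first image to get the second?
The image was rotated clockwise by a few degrees.

Every shape is tilted by the same angle and the image corners show triangular fill wedges — a whole-image rotation by a non-right angle.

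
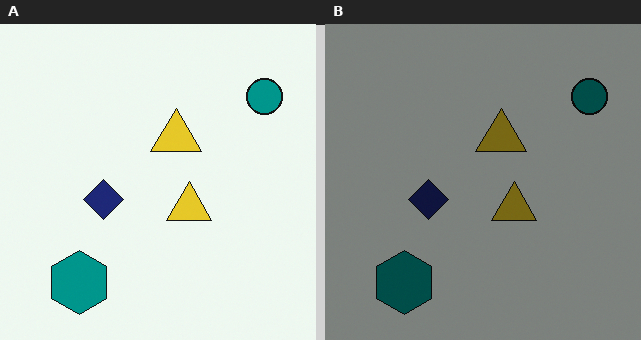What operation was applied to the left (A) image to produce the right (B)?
This is the original image noticeably darkened.

Every pixel — background and shapes alike — is uniformly darkened.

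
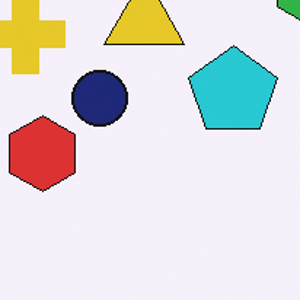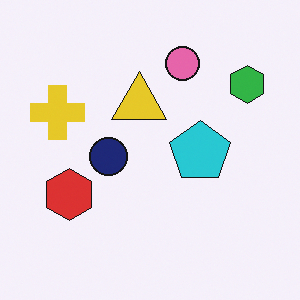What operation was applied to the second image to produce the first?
It was cropped to a modestly smaller region and rescaled.

The visible shapes are larger and the field of view is narrower; shapes near the original edges may be partly or wholly outside the frame — a crop-and-rescale.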